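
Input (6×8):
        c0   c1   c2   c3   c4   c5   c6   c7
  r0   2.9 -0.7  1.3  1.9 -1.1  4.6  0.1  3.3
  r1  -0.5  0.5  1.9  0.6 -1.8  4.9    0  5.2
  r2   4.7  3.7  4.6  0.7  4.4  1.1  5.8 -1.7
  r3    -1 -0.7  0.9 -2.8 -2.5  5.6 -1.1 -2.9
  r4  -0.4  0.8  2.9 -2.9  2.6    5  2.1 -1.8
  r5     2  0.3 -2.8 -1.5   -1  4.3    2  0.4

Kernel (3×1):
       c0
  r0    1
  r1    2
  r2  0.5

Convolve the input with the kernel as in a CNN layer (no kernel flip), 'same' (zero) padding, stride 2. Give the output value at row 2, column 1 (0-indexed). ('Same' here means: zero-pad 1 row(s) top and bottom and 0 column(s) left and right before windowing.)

5.3

The receptive field on the zero-padded input at this output position is [0.9 / 2.9 / -2.8]. Elementwise product with the kernel and sum: 0.9·1 + 2.9·2 + -2.8·0.5.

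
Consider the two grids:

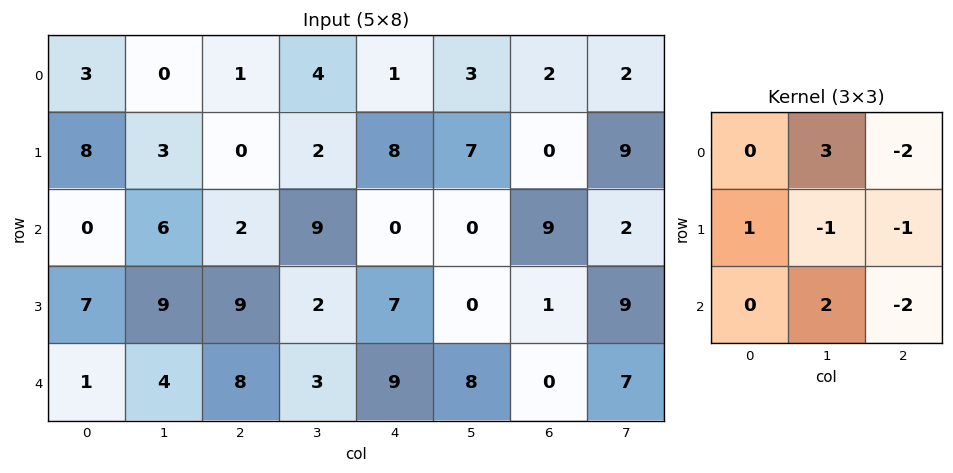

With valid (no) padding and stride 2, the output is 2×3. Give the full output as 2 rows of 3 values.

11 18 -12
-5 15 4

Output[0,0]: The receptive field on the input at this output position is [3 0 1 / 8 3 0 / 0 6 2]. Elementwise product with the kernel and sum: 0·3 + 1·-2 + 8·1 + 3·-1 + 0·-1 + 6·2 + 2·-2.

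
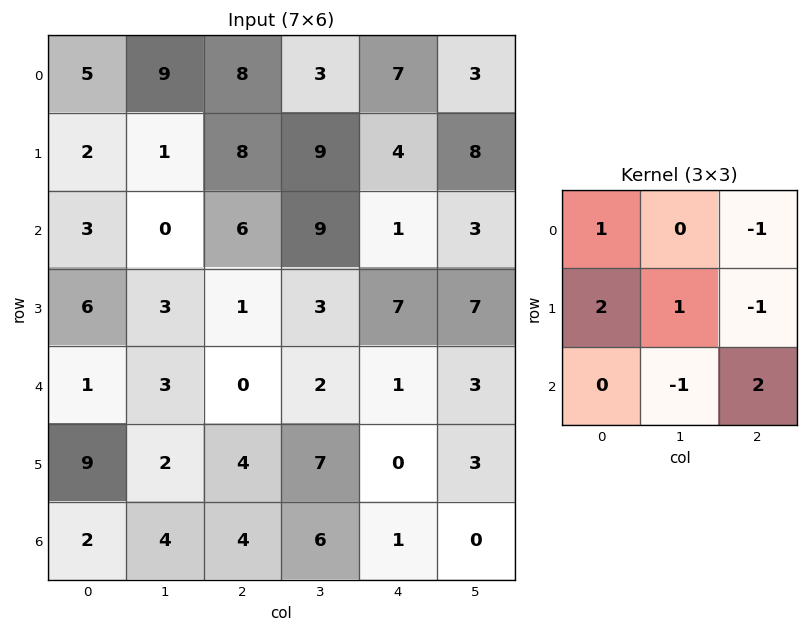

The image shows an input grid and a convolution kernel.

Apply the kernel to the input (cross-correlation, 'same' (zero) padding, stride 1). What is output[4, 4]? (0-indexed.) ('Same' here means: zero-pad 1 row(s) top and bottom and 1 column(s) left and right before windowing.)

4

The receptive field on the zero-padded input at this output position is [3 7 7 / 2 1 3 / 7 0 3]. Elementwise product with the kernel and sum: 3·1 + 7·-1 + 2·2 + 1·1 + 3·-1 + 0·-1 + 3·2.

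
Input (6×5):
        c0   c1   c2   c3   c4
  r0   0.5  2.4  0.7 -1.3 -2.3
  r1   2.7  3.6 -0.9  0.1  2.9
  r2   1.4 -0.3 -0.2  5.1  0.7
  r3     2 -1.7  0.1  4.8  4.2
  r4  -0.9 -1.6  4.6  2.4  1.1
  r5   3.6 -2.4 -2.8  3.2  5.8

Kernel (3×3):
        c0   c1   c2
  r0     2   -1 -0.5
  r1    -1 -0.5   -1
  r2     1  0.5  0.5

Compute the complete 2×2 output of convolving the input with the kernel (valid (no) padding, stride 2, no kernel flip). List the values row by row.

Output[0,0]: The receptive field on the input at this output position is [0.5 2.4 0.7 / 2.7 3.6 -0.9 / 1.4 -0.3 -0.2]. Elementwise product with the kernel and sum: 0.5·2 + 2.4·-1 + 0.7·-0.5 + 2.7·-1 + 3.6·-0.5 + -0.9·-1 + 1.4·1 + -0.3·0.5 + -0.2·0.5.
Output[0,1]: The receptive field on the input at this output position is [0.7 -1.3 -2.3 / -0.9 0.1 2.9 / -0.2 5.1 0.7]. Elementwise product with the kernel and sum: 0.7·2 + -1.3·-1 + -2.3·-0.5 + -0.9·-1 + 0.1·-0.5 + 2.9·-1 + -0.2·1 + 5.1·0.5 + 0.7·0.5.

-4.2 4.5
2.55 -6.2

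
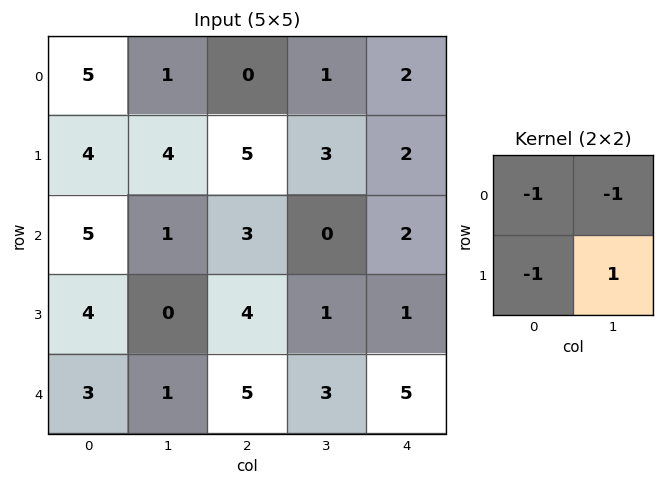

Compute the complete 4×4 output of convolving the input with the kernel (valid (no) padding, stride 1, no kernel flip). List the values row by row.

Output[0,0]: The receptive field on the input at this output position is [5 1 / 4 4]. Elementwise product with the kernel and sum: 5·-1 + 1·-1 + 4·-1 + 4·1.

-6 0 -3 -4
-12 -7 -11 -3
-10 0 -6 -2
-6 0 -7 0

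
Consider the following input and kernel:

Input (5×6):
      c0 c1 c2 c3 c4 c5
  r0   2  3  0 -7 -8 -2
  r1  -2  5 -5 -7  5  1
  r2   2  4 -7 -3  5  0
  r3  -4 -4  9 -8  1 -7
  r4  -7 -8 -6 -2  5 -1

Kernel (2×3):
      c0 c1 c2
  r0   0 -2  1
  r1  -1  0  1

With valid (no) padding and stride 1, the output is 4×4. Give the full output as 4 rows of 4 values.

Output[0,0]: The receptive field on the input at this output position is [2 3 0 / -2 5 -5]. Elementwise product with the kernel and sum: 3·-2 + 0·1 + -2·-1 + -5·1.

-9 -19 16 22
-24 -4 31 -6
-2 7 3 -9
18 -20 28 -8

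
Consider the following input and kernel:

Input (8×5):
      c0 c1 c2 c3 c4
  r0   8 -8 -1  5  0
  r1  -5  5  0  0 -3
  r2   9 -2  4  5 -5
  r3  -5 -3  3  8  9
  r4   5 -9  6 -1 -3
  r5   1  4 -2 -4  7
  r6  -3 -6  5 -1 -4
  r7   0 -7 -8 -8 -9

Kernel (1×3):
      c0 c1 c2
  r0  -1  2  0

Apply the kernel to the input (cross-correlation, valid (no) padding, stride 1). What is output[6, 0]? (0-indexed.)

-9

The receptive field on the input at this output position is [-3 -6 5]. Elementwise product with the kernel and sum: -3·-1 + -6·2.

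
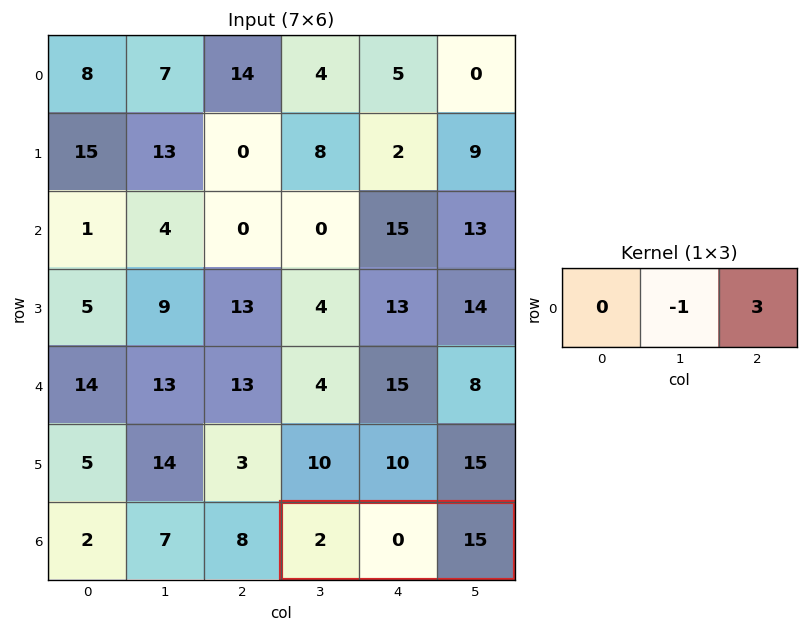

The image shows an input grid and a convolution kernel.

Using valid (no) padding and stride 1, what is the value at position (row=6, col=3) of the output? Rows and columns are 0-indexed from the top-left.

45

The receptive field on the input at this output position is [2 0 15]. Elementwise product with the kernel and sum: 0·-1 + 15·3.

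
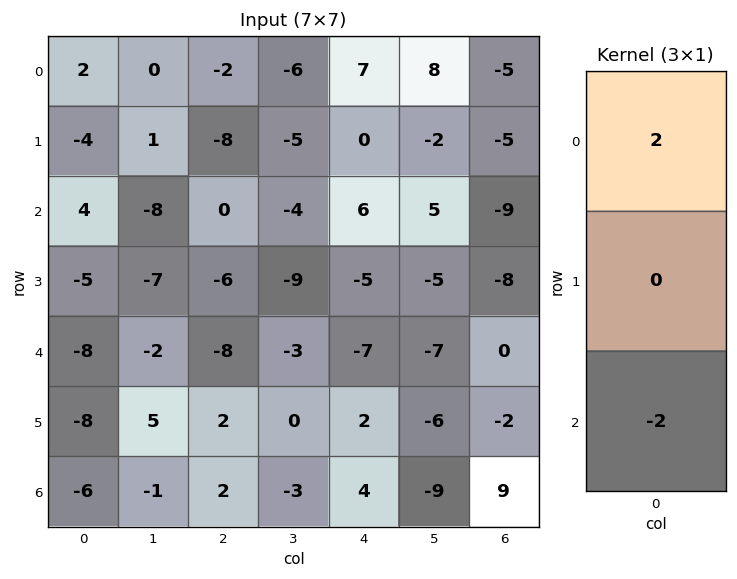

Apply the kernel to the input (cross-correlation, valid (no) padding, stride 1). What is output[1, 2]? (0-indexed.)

The receptive field on the input at this output position is [-8 / 0 / -6]. Elementwise product with the kernel and sum: -8·2 + -6·-2.

-4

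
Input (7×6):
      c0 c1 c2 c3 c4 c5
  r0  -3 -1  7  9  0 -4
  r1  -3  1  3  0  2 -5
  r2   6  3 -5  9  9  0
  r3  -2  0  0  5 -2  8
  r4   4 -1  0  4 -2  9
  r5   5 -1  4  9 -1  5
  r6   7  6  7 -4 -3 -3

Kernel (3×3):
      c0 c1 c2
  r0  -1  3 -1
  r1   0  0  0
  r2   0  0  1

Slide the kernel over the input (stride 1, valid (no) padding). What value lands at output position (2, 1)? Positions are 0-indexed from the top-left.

The receptive field on the input at this output position is [3 -5 9 / 0 0 5 / -1 0 4]. Elementwise product with the kernel and sum: 3·-1 + -5·3 + 9·-1 + 4·1.

-23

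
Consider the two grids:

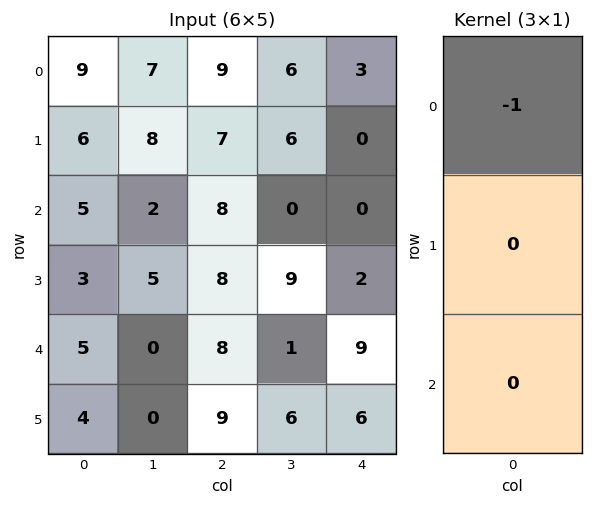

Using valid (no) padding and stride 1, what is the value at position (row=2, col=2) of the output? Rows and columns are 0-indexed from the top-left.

-8

The receptive field on the input at this output position is [8 / 8 / 8]. Elementwise product with the kernel and sum: 8·-1.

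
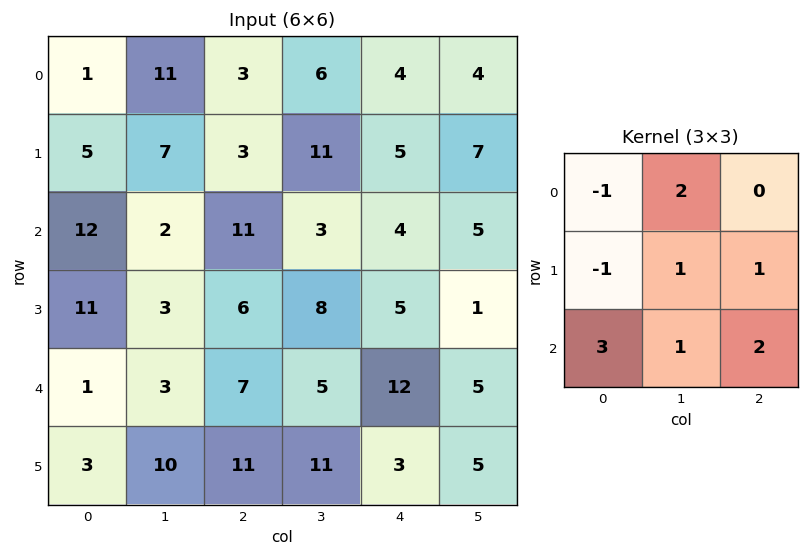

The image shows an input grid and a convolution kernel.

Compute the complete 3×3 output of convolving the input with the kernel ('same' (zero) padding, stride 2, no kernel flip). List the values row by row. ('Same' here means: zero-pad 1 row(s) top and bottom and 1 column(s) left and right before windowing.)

31 44 54
41 42 36
49 81 60

Output[0,0]: The receptive field on the zero-padded input at this output position is [0 0 0 / 0 1 11 / 0 5 7]. Elementwise product with the kernel and sum: 0·-1 + 0·2 + 0·-1 + 1·1 + 11·1 + 0·3 + 5·1 + 7·2.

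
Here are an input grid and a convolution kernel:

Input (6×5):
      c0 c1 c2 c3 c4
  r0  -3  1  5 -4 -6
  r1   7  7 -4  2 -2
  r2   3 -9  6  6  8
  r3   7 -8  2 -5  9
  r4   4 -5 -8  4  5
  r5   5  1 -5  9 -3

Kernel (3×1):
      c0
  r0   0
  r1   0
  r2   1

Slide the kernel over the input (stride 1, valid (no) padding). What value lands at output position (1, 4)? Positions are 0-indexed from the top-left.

9

The receptive field on the input at this output position is [-2 / 8 / 9]. Elementwise product with the kernel and sum: 9·1.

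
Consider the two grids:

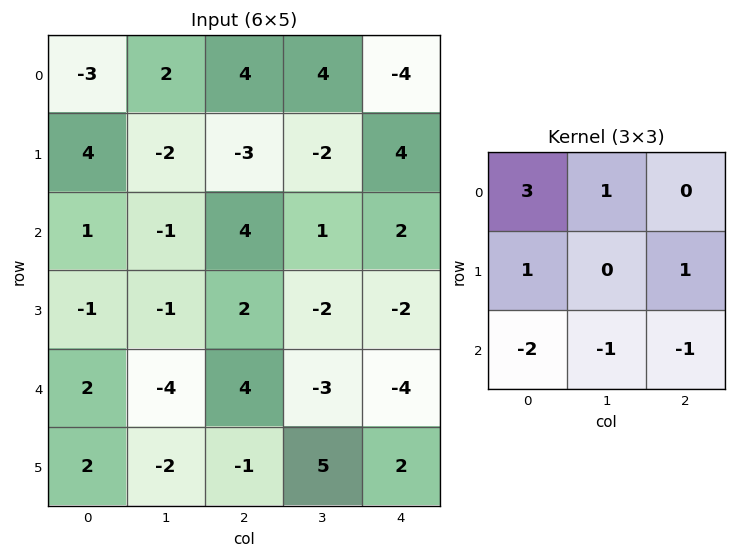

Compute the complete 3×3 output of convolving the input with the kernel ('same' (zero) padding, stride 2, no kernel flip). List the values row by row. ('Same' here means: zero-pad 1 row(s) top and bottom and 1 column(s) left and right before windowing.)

Output[0,0]: The receptive field on the zero-padded input at this output position is [0 0 0 / 0 -3 2 / 0 4 -2]. Elementwise product with the kernel and sum: 0·3 + 0·1 + 0·1 + 2·1 + 0·-2 + 4·-1 + -2·-1.

0 15 4
5 -7 5
-5 -8 -23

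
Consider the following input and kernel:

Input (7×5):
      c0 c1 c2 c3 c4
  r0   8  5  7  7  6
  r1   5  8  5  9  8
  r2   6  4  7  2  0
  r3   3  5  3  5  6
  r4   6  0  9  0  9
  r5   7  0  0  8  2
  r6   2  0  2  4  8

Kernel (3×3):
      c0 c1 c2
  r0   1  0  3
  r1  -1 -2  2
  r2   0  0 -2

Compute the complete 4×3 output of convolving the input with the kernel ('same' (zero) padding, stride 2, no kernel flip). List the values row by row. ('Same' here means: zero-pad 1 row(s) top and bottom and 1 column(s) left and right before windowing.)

Output[0,0]: The receptive field on the zero-padded input at this output position is [0 0 0 / 0 8 5 / 0 5 8]. Elementwise product with the kernel and sum: 0·1 + 0·3 + 0·-1 + 8·-2 + 5·2 + 8·-2.
Output[0,1]: The receptive field on the zero-padded input at this output position is [0 0 0 / 5 7 7 / 8 5 9]. Elementwise product with the kernel and sum: 0·1 + 0·3 + 5·-1 + 7·-2 + 7·2 + 9·-2.

-22 -23 -19
10 11 7
3 -14 -13
-4 28 -12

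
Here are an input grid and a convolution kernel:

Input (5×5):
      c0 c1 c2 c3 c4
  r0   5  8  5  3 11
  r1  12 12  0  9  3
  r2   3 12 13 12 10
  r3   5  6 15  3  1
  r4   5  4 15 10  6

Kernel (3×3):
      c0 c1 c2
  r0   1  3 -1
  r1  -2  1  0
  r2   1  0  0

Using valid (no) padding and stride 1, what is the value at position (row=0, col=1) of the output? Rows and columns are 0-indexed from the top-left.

The receptive field on the input at this output position is [8 5 3 / 12 0 9 / 12 13 12]. Elementwise product with the kernel and sum: 8·1 + 5·3 + 3·-1 + 12·-2 + 0·1 + 12·1.

8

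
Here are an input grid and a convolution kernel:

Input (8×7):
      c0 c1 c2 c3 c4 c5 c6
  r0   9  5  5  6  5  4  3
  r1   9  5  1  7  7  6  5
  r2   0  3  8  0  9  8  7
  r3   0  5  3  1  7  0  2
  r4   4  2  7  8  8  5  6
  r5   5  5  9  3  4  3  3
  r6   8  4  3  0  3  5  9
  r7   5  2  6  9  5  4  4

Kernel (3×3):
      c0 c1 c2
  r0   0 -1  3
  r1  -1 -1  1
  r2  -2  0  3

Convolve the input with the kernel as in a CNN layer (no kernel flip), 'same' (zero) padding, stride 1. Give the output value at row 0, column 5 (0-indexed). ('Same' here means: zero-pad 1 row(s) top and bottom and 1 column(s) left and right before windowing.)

The receptive field on the zero-padded input at this output position is [0 0 0 / 5 4 3 / 7 6 5]. Elementwise product with the kernel and sum: 0·-1 + 0·3 + 5·-1 + 4·-1 + 3·1 + 7·-2 + 5·3.

-5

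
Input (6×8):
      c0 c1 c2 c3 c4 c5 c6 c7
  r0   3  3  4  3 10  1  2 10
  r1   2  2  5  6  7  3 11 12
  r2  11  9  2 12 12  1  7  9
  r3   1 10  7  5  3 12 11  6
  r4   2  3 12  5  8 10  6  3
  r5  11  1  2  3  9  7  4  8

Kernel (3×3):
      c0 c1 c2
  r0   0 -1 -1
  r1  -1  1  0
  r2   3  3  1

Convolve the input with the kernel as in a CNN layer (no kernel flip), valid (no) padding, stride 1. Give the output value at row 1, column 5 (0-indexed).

The receptive field on the input at this output position is [3 11 12 / 1 7 9 / 12 11 6]. Elementwise product with the kernel and sum: 11·-1 + 12·-1 + 1·-1 + 7·1 + 12·3 + 11·3 + 6·1.

58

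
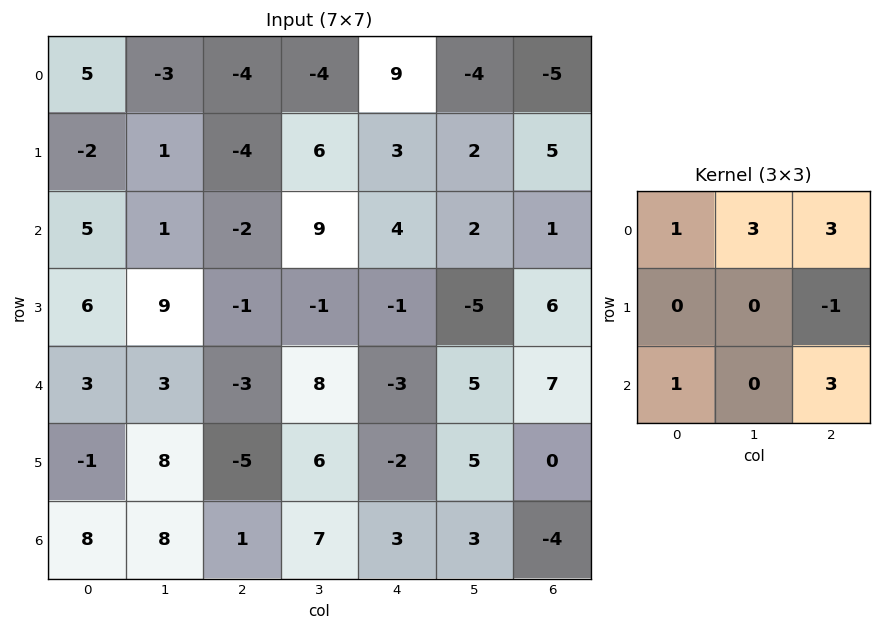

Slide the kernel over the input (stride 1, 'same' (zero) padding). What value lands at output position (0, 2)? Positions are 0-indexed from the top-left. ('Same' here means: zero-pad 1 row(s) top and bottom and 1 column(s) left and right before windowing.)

23

The receptive field on the zero-padded input at this output position is [0 0 0 / -3 -4 -4 / 1 -4 6]. Elementwise product with the kernel and sum: 0·1 + 0·3 + 0·3 + -4·-1 + 1·1 + 6·3.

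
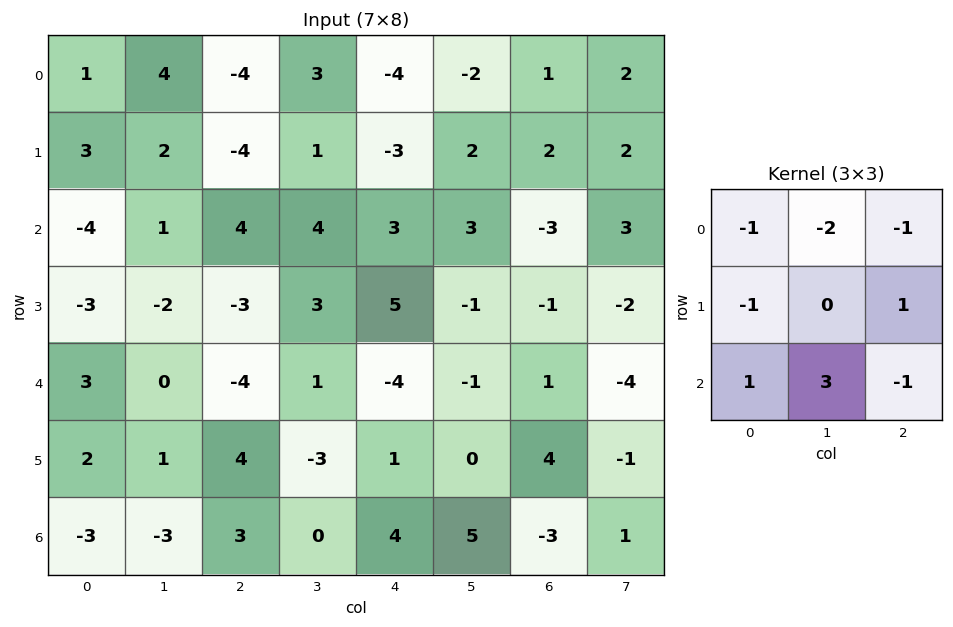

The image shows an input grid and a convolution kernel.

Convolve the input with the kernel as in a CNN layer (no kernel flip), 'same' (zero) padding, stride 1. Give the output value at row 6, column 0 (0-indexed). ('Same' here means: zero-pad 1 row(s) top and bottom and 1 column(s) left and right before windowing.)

The receptive field on the zero-padded input at this output position is [0 2 1 / 0 -3 -3 / 0 0 0]. Elementwise product with the kernel and sum: 0·-1 + 2·-2 + 1·-1 + 0·-1 + -3·1 + 0·1 + 0·3 + 0·-1.

-8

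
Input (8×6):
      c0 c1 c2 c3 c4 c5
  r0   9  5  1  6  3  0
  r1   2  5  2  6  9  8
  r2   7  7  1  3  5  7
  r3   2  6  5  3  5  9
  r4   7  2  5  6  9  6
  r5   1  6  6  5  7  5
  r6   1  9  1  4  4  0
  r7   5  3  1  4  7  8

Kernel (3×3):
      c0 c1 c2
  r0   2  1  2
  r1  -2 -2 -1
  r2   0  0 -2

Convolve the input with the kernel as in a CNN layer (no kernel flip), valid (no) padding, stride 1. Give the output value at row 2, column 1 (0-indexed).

-16

The receptive field on the input at this output position is [7 1 3 / 6 5 3 / 2 5 6]. Elementwise product with the kernel and sum: 7·2 + 1·1 + 3·2 + 6·-2 + 5·-2 + 3·-1 + 6·-2.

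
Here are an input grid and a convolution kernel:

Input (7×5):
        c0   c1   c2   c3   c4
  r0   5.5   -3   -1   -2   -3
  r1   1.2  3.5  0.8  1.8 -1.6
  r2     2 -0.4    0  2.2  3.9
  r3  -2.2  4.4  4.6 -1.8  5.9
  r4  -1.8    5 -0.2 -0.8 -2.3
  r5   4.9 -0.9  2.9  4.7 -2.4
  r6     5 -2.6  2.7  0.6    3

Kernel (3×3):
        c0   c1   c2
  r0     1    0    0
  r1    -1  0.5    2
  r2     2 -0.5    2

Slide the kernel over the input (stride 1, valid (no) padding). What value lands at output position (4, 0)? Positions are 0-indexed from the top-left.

15.35

The receptive field on the input at this output position is [-1.8 5 -0.2 / 4.9 -0.9 2.9 / 5 -2.6 2.7]. Elementwise product with the kernel and sum: -1.8·1 + 4.9·-1 + -0.9·0.5 + 2.9·2 + 5·2 + -2.6·-0.5 + 2.7·2.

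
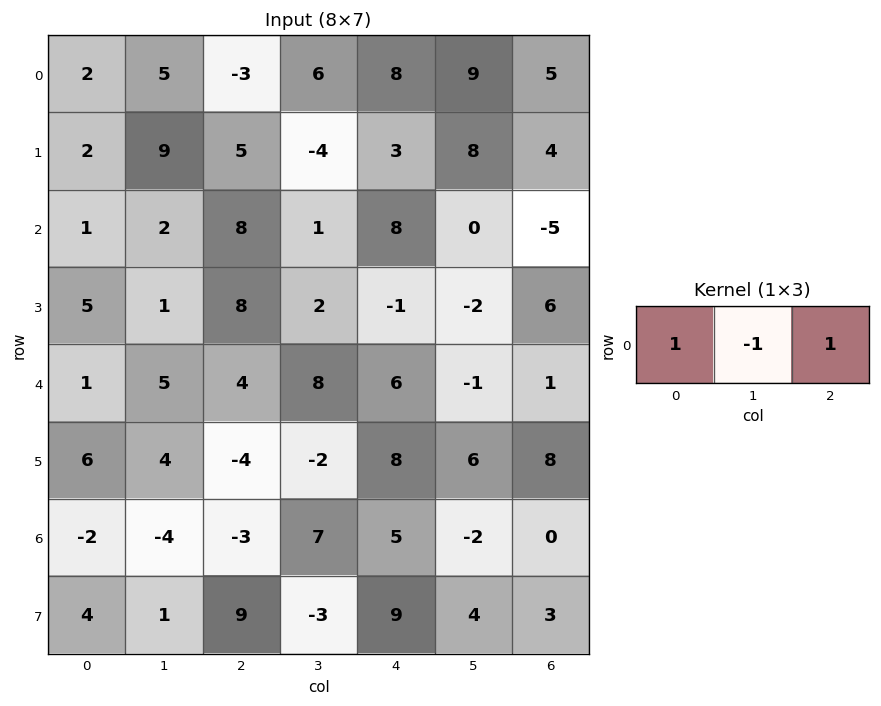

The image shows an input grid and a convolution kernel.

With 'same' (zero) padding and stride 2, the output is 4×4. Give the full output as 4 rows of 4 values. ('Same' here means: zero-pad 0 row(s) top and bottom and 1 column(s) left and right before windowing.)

Output[0,0]: The receptive field on the zero-padded input at this output position is [0 2 5]. Elementwise product with the kernel and sum: 0·1 + 2·-1 + 5·1.
Output[0,1]: The receptive field on the zero-padded input at this output position is [5 -3 6]. Elementwise product with the kernel and sum: 5·1 + -3·-1 + 6·1.

3 14 7 4
1 -5 -7 5
4 9 1 -2
-2 6 0 -2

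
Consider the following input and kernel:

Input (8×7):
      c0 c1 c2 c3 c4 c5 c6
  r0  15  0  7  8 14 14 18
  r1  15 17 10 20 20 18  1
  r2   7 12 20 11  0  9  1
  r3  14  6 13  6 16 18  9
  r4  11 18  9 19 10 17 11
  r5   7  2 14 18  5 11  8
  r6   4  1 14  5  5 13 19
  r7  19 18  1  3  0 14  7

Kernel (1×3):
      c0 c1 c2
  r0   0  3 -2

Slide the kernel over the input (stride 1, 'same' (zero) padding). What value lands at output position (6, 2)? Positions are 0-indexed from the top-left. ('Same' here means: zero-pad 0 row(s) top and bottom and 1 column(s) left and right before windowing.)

The receptive field on the zero-padded input at this output position is [1 14 5]. Elementwise product with the kernel and sum: 14·3 + 5·-2.

32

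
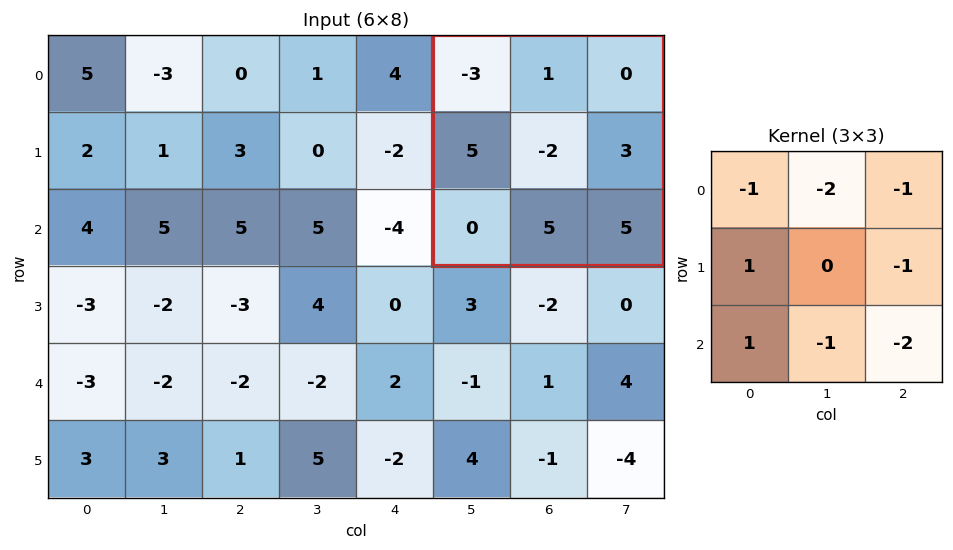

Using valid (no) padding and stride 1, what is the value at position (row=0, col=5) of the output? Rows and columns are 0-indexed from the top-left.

-12

The receptive field on the input at this output position is [-3 1 0 / 5 -2 3 / 0 5 5]. Elementwise product with the kernel and sum: -3·-1 + 1·-2 + 0·-1 + 5·1 + 3·-1 + 0·1 + 5·-1 + 5·-2.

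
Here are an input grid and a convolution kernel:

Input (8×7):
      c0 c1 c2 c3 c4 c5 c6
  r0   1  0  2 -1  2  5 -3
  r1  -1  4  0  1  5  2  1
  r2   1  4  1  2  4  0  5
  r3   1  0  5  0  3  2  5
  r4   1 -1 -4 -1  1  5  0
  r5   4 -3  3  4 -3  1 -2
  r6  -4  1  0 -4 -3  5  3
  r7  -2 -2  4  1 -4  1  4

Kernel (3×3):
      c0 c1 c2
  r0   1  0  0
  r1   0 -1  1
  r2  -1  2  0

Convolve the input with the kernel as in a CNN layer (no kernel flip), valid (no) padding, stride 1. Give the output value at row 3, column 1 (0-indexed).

12

The receptive field on the input at this output position is [0 5 0 / -1 -4 -1 / -3 3 4]. Elementwise product with the kernel and sum: 0·1 + -4·-1 + -1·1 + -3·-1 + 3·2.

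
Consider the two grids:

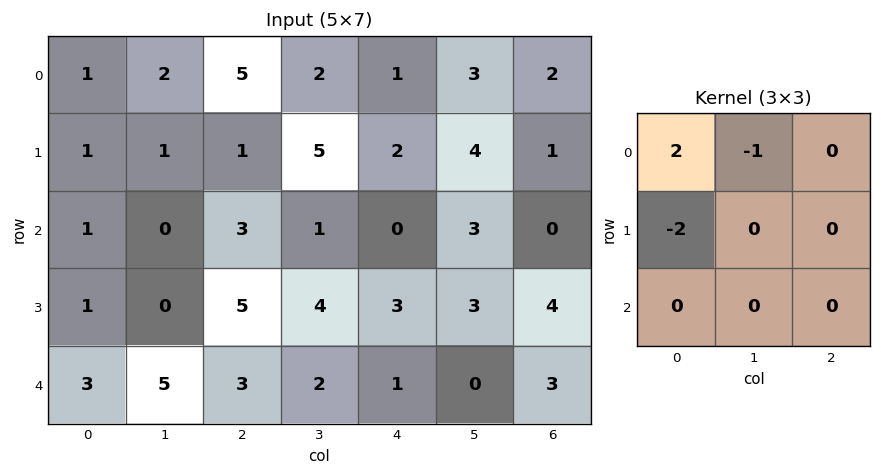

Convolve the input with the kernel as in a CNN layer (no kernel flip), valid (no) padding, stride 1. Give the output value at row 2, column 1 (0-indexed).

The receptive field on the input at this output position is [0 3 1 / 0 5 4 / 5 3 2]. Elementwise product with the kernel and sum: 0·2 + 3·-1 + 0·-2.

-3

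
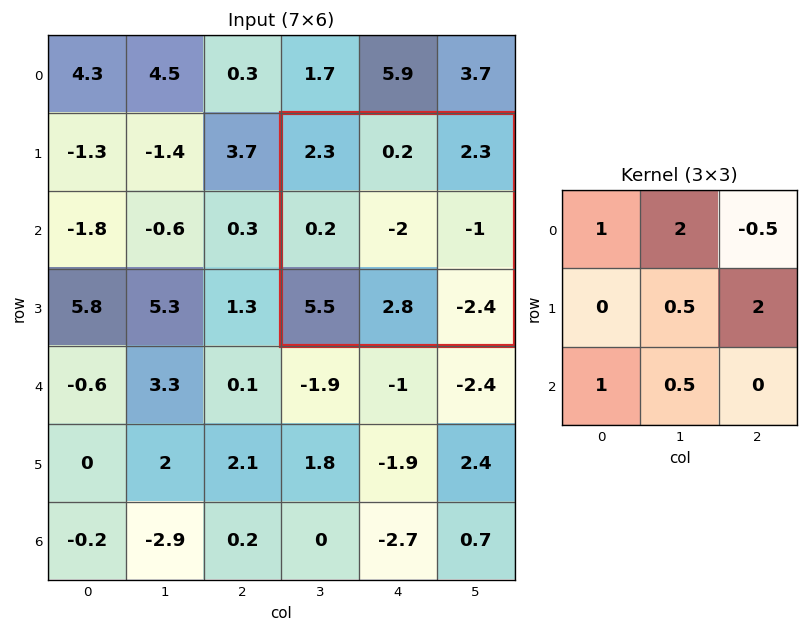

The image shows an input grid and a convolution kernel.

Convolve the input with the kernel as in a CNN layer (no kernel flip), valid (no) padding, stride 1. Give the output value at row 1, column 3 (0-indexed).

5.45

The receptive field on the input at this output position is [2.3 0.2 2.3 / 0.2 -2 -1 / 5.5 2.8 -2.4]. Elementwise product with the kernel and sum: 2.3·1 + 0.2·2 + 2.3·-0.5 + -2·0.5 + -1·2 + 5.5·1 + 2.8·0.5.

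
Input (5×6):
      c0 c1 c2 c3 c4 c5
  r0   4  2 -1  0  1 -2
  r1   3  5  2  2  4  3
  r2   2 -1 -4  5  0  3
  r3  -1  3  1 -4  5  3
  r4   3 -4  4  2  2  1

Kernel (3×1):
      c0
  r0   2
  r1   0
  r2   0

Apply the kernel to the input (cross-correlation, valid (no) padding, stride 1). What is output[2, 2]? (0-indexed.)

-8

The receptive field on the input at this output position is [-4 / 1 / 4]. Elementwise product with the kernel and sum: -4·2.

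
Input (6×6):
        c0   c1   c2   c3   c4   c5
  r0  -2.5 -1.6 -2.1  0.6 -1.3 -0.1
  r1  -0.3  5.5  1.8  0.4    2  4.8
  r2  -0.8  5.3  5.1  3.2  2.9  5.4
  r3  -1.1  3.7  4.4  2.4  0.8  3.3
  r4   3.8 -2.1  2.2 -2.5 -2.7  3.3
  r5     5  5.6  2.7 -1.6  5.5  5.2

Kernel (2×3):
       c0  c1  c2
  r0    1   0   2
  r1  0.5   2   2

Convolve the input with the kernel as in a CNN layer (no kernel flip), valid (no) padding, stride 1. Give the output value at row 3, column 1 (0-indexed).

6.85

The receptive field on the input at this output position is [3.7 4.4 2.4 / -2.1 2.2 -2.5]. Elementwise product with the kernel and sum: 3.7·1 + 2.4·2 + -2.1·0.5 + 2.2·2 + -2.5·2.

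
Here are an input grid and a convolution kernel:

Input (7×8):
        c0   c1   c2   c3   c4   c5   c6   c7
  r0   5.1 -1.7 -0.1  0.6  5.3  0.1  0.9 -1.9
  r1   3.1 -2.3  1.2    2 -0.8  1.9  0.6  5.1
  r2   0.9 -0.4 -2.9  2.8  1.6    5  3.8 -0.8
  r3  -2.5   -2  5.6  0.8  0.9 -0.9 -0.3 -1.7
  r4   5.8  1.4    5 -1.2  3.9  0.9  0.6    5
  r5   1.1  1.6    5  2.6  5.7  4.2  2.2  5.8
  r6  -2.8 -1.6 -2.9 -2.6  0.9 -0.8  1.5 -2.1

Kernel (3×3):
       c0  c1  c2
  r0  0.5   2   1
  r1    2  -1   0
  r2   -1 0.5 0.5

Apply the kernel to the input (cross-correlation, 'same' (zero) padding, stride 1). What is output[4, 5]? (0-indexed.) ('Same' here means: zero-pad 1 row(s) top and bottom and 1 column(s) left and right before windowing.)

2.75

The receptive field on the zero-padded input at this output position is [0.9 -0.9 -0.3 / 3.9 0.9 0.6 / 5.7 4.2 2.2]. Elementwise product with the kernel and sum: 0.9·0.5 + -0.9·2 + -0.3·1 + 3.9·2 + 0.9·-1 + 5.7·-1 + 4.2·0.5 + 2.2·0.5.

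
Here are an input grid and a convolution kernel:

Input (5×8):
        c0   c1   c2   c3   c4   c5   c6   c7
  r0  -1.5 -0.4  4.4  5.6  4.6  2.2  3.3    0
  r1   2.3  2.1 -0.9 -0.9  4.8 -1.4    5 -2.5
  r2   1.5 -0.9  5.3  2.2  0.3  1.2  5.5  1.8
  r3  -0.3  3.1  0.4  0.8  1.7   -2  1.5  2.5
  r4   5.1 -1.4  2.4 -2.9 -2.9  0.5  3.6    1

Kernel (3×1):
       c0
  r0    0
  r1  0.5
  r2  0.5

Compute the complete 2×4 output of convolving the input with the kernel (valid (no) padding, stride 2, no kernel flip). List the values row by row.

1.9 2.2 2.55 5.25
2.4 1.4 -0.6 2.55

Output[0,0]: The receptive field on the input at this output position is [-1.5 / 2.3 / 1.5]. Elementwise product with the kernel and sum: 2.3·0.5 + 1.5·0.5.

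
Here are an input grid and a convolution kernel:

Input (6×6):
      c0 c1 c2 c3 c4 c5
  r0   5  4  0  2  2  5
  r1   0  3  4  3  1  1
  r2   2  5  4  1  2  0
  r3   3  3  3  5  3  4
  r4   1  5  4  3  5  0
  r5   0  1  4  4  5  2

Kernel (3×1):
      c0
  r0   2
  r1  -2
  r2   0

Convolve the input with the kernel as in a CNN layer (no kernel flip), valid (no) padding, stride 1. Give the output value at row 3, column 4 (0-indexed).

-4

The receptive field on the input at this output position is [3 / 5 / 5]. Elementwise product with the kernel and sum: 3·2 + 5·-2.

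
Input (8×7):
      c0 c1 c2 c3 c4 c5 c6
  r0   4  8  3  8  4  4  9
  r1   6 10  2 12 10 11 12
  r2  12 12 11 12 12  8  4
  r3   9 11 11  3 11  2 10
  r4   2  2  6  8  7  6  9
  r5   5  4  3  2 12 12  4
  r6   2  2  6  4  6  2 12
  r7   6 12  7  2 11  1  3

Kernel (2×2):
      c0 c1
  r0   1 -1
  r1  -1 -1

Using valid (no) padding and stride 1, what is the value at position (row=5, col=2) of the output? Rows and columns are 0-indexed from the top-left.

The receptive field on the input at this output position is [3 2 / 6 4]. Elementwise product with the kernel and sum: 3·1 + 2·-1 + 6·-1 + 4·-1.

-9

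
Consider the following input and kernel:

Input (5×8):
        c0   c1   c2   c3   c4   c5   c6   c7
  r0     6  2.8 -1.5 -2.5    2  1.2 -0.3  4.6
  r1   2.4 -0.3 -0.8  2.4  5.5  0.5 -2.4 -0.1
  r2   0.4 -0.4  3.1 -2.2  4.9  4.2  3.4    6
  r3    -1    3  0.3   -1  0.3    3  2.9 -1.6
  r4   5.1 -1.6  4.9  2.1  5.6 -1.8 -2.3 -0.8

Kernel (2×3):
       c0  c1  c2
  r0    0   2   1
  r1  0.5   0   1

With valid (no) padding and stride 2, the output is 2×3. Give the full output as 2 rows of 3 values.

Output[0,0]: The receptive field on the input at this output position is [6 2.8 -1.5 / 2.4 -0.3 -0.8]. Elementwise product with the kernel and sum: 2.8·2 + -1.5·1 + 2.4·0.5 + -0.8·1.

4.5 2.1 2.45
2.1 0.95 14.85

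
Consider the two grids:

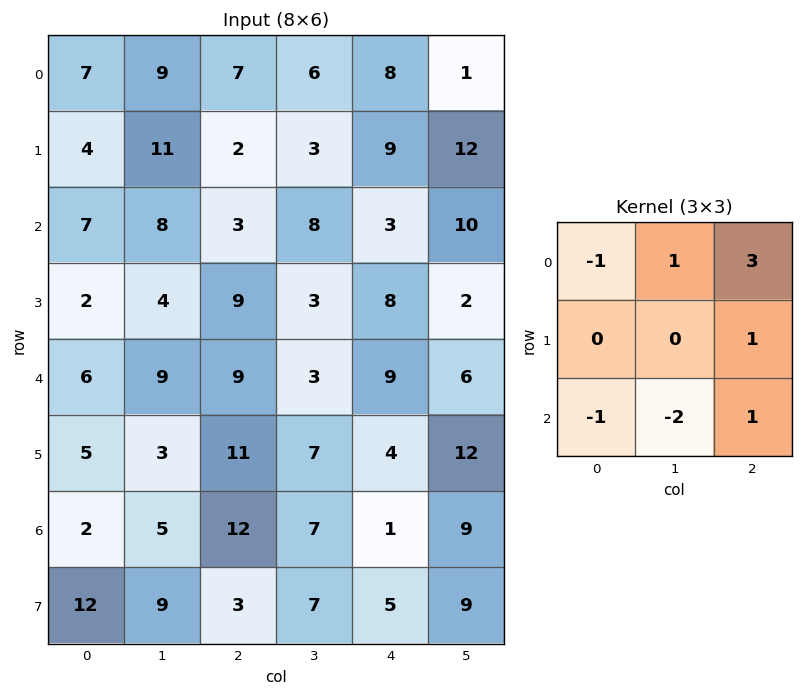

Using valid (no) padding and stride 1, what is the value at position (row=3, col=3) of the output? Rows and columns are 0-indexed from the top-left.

The receptive field on the input at this output position is [3 8 2 / 3 9 6 / 7 4 12]. Elementwise product with the kernel and sum: 3·-1 + 8·1 + 2·3 + 6·1 + 7·-1 + 4·-2 + 12·1.

14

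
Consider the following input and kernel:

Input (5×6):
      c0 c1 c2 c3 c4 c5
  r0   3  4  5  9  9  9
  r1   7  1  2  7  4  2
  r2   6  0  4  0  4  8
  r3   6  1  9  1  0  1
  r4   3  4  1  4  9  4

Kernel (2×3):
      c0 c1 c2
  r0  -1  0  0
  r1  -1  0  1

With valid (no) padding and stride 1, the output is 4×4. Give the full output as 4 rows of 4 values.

-8 2 -3 -14
-9 -1 -2 1
-3 0 -13 0
-8 -1 -1 -1

Output[0,0]: The receptive field on the input at this output position is [3 4 5 / 7 1 2]. Elementwise product with the kernel and sum: 3·-1 + 7·-1 + 2·1.
Output[0,1]: The receptive field on the input at this output position is [4 5 9 / 1 2 7]. Elementwise product with the kernel and sum: 4·-1 + 1·-1 + 7·1.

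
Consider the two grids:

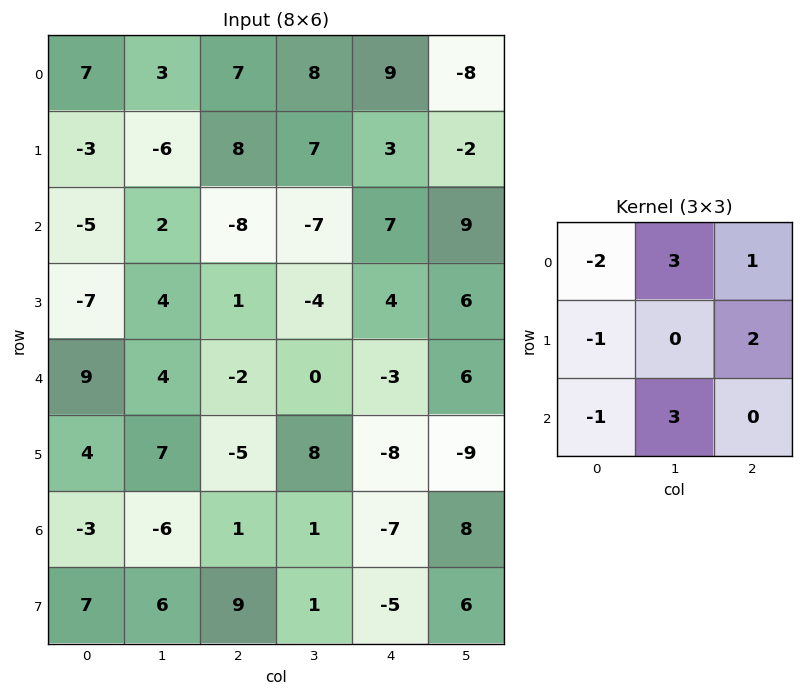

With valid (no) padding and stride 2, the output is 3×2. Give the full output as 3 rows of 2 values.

32 4
20 11
-37 -8

Output[0,0]: The receptive field on the input at this output position is [7 3 7 / -3 -6 8 / -5 2 -8]. Elementwise product with the kernel and sum: 7·-2 + 3·3 + 7·1 + -3·-1 + 8·2 + -5·-1 + 2·3.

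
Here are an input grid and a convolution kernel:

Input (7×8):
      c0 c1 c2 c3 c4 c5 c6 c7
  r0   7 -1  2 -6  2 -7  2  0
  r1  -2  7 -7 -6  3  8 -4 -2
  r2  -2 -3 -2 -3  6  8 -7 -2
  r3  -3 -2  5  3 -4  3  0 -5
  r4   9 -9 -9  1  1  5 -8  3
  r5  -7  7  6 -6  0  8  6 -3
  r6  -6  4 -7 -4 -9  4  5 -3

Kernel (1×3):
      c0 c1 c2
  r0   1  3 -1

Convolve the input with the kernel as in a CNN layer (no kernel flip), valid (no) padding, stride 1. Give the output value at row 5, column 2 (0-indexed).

-12

The receptive field on the input at this output position is [6 -6 0]. Elementwise product with the kernel and sum: 6·1 + -6·3 + 0·-1.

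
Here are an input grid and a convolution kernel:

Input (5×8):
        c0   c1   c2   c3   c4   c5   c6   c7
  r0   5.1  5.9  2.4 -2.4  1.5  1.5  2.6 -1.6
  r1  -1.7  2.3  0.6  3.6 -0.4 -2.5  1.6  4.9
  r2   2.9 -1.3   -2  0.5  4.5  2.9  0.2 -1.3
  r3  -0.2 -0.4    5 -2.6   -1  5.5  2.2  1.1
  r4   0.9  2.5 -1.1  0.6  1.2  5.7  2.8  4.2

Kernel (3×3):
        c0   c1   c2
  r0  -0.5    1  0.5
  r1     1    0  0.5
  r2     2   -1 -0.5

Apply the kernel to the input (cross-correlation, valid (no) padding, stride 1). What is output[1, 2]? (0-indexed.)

16.45

The receptive field on the input at this output position is [0.6 3.6 -0.4 / -2 0.5 4.5 / 5 -2.6 -1]. Elementwise product with the kernel and sum: 0.6·-0.5 + 3.6·1 + -0.4·0.5 + -2·1 + 4.5·0.5 + 5·2 + -2.6·-1 + -1·-0.5.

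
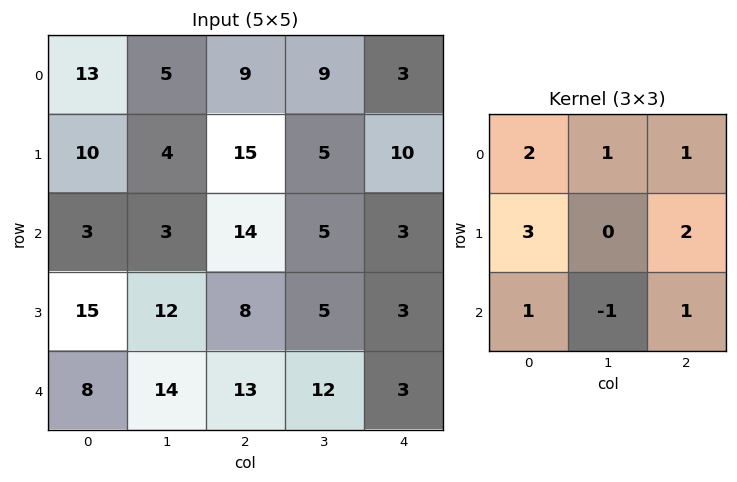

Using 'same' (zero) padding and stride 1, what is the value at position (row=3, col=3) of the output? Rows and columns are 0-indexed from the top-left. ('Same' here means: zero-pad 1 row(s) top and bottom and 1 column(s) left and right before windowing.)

70

The receptive field on the zero-padded input at this output position is [14 5 3 / 8 5 3 / 13 12 3]. Elementwise product with the kernel and sum: 14·2 + 5·1 + 3·1 + 8·3 + 3·2 + 13·1 + 12·-1 + 3·1.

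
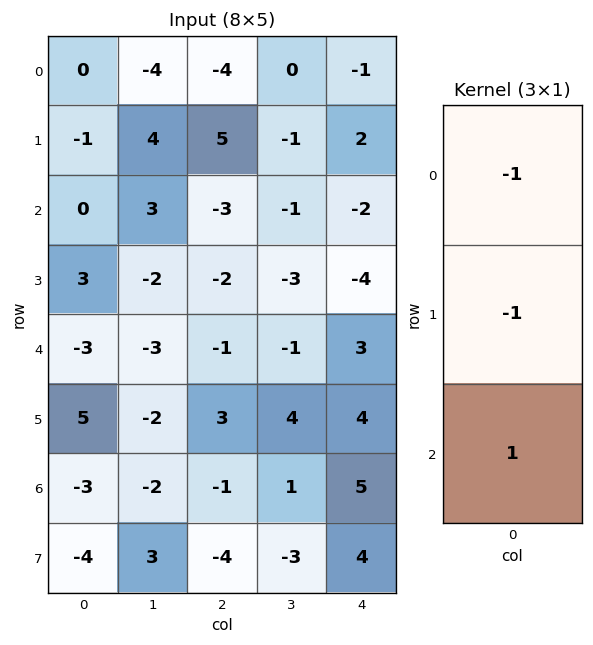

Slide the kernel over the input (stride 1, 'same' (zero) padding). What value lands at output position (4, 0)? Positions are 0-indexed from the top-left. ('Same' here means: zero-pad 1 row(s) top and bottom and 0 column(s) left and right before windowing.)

5

The receptive field on the zero-padded input at this output position is [3 / -3 / 5]. Elementwise product with the kernel and sum: 3·-1 + -3·-1 + 5·1.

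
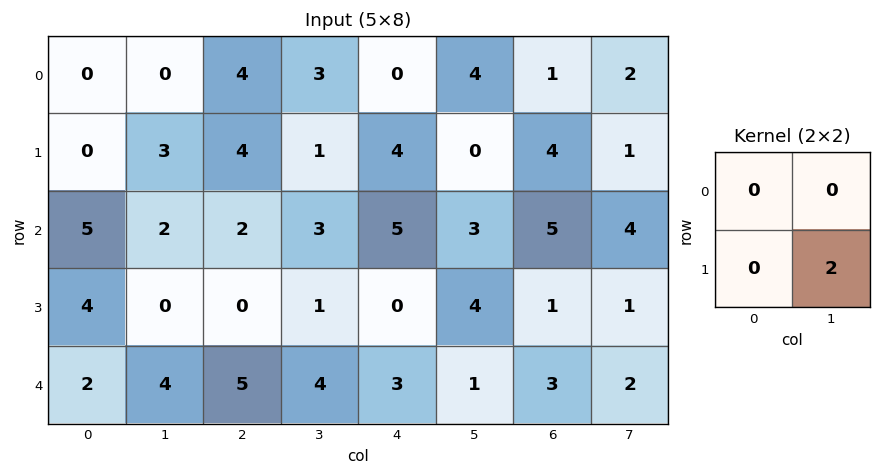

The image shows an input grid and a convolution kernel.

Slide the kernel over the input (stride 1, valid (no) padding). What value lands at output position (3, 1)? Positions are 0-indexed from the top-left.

The receptive field on the input at this output position is [0 0 / 4 5]. Elementwise product with the kernel and sum: 5·2.

10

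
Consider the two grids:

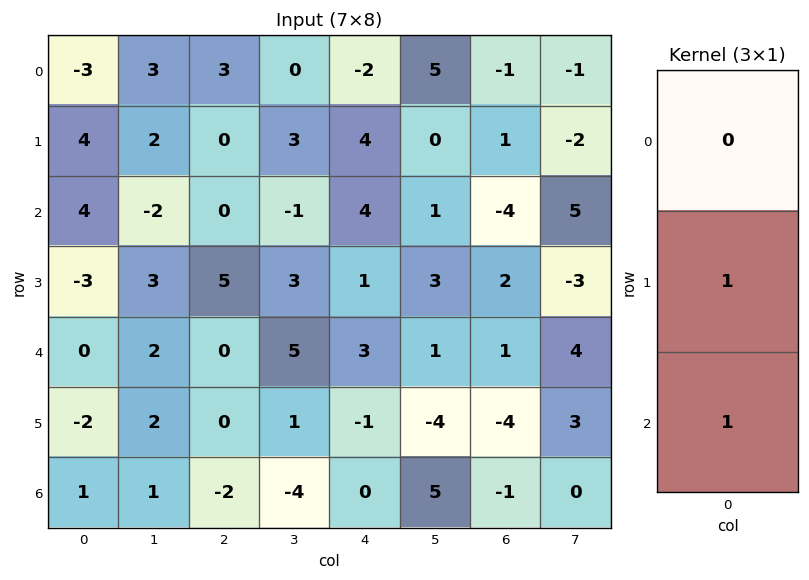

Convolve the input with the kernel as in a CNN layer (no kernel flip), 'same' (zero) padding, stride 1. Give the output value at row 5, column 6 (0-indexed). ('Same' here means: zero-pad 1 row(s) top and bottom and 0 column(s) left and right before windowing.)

The receptive field on the zero-padded input at this output position is [1 / -4 / -1]. Elementwise product with the kernel and sum: -4·1 + -1·1.

-5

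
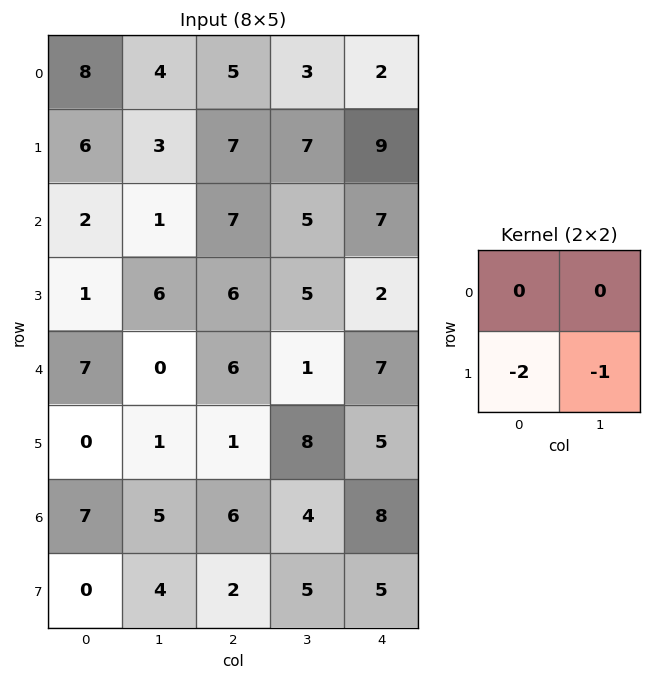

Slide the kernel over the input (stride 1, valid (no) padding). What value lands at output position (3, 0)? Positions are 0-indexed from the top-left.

-14

The receptive field on the input at this output position is [1 6 / 7 0]. Elementwise product with the kernel and sum: 7·-2 + 0·-1.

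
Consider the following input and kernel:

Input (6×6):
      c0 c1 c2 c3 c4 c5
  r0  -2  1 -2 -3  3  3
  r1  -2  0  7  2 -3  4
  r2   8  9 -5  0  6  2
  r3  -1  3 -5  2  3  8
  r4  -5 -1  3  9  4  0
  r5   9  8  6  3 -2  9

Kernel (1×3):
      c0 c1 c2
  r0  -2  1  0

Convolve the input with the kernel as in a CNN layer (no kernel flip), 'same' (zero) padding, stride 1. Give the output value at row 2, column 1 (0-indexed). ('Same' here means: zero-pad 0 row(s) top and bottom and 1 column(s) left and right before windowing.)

-7

The receptive field on the zero-padded input at this output position is [8 9 -5]. Elementwise product with the kernel and sum: 8·-2 + 9·1.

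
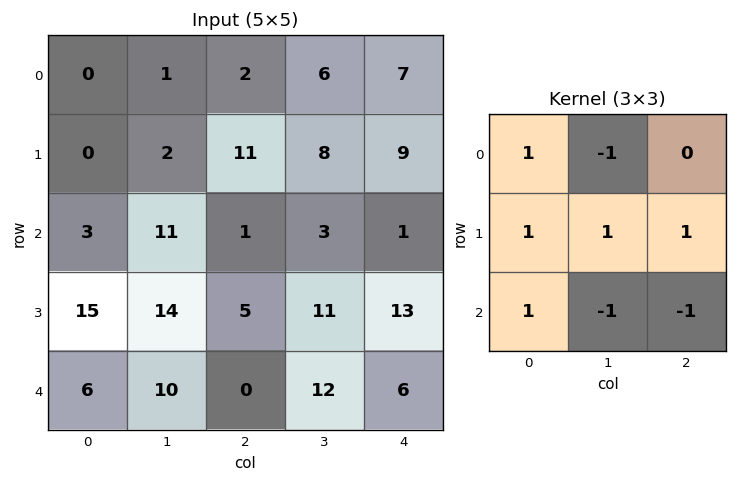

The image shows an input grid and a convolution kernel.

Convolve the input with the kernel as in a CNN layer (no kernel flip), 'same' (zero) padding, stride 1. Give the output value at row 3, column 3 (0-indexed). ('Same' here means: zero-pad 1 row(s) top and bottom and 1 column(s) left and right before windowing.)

The receptive field on the zero-padded input at this output position is [1 3 1 / 5 11 13 / 0 12 6]. Elementwise product with the kernel and sum: 1·1 + 3·-1 + 5·1 + 11·1 + 13·1 + 0·1 + 12·-1 + 6·-1.

9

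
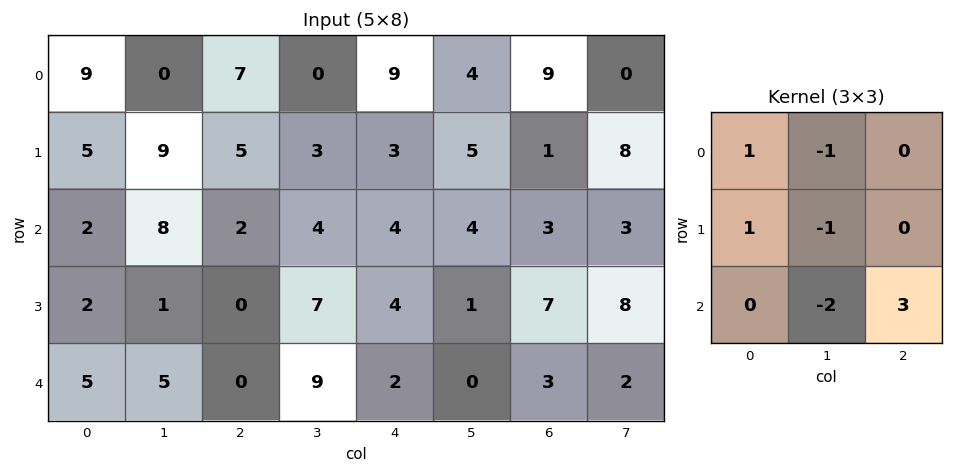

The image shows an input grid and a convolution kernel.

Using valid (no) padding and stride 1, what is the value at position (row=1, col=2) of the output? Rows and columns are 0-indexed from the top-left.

-2

The receptive field on the input at this output position is [5 3 3 / 2 4 4 / 0 7 4]. Elementwise product with the kernel and sum: 5·1 + 3·-1 + 2·1 + 4·-1 + 7·-2 + 4·3.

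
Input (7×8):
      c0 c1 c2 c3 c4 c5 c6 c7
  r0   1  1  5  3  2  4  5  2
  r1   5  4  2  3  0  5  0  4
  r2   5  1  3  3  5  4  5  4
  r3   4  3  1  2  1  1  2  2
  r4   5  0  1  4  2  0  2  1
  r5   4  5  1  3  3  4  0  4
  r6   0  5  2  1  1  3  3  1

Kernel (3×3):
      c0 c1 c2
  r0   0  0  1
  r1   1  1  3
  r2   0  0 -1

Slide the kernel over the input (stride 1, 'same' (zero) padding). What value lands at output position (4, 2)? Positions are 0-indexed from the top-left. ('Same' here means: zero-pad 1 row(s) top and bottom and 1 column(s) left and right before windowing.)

The receptive field on the zero-padded input at this output position is [3 1 2 / 0 1 4 / 5 1 3]. Elementwise product with the kernel and sum: 2·1 + 0·1 + 1·1 + 4·3 + 3·-1.

12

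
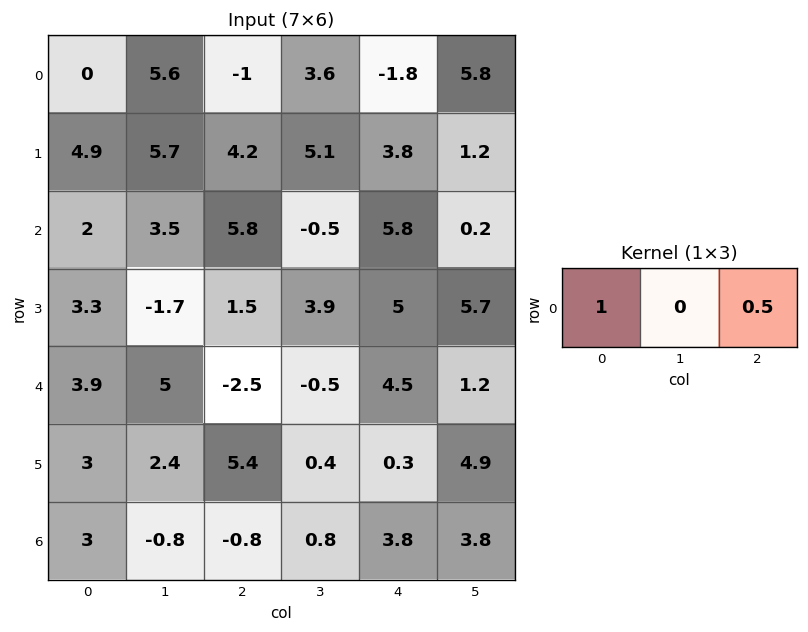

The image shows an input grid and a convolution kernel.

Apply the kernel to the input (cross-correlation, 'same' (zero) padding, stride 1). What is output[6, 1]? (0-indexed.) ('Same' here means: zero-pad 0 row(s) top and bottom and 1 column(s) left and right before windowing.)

The receptive field on the zero-padded input at this output position is [3 -0.8 -0.8]. Elementwise product with the kernel and sum: 3·1 + -0.8·0.5.

2.6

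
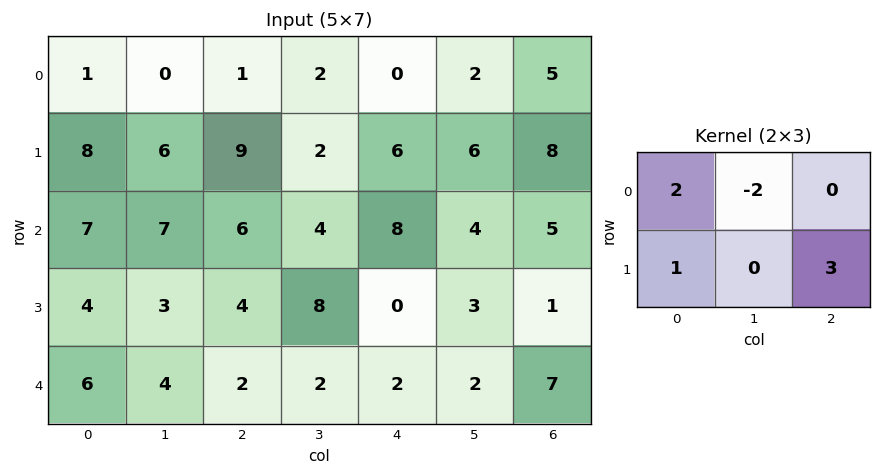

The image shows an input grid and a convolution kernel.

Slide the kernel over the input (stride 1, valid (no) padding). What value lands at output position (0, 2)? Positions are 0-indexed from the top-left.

25

The receptive field on the input at this output position is [1 2 0 / 9 2 6]. Elementwise product with the kernel and sum: 1·2 + 2·-2 + 9·1 + 6·3.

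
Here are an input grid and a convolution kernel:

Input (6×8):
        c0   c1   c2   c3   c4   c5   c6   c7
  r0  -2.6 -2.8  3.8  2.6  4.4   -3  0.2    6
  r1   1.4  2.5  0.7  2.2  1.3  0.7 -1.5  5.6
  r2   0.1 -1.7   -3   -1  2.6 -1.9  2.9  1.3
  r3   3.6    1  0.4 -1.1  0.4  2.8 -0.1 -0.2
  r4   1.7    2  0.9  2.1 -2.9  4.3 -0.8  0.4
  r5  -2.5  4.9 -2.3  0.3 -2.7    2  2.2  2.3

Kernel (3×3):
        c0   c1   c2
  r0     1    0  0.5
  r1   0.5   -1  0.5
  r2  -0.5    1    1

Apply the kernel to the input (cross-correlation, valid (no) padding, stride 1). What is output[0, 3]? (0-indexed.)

2.45

The receptive field on the input at this output position is [2.6 4.4 -3 / 2.2 1.3 0.7 / -1 2.6 -1.9]. Elementwise product with the kernel and sum: 2.6·1 + -3·0.5 + 2.2·0.5 + 1.3·-1 + 0.7·0.5 + -1·-0.5 + 2.6·1 + -1.9·1.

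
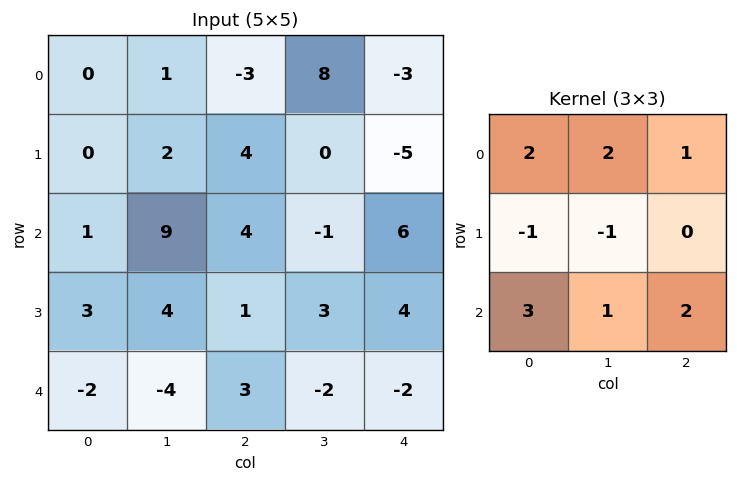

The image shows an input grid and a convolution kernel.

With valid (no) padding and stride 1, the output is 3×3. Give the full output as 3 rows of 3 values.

Output[0,0]: The receptive field on the input at this output position is [0 1 -3 / 0 2 4 / 1 9 4]. Elementwise product with the kernel and sum: 0·2 + 1·2 + -3·1 + 0·-1 + 2·-1 + 1·3 + 9·1 + 4·2.
Output[0,1]: The receptive field on the input at this output position is [1 -3 8 / 2 4 0 / 9 4 -1]. Elementwise product with the kernel and sum: 1·2 + -3·2 + 8·1 + 2·-1 + 4·-1 + 9·3 + 4·1 + -1·2.

17 27 26
13 18 14
13 7 11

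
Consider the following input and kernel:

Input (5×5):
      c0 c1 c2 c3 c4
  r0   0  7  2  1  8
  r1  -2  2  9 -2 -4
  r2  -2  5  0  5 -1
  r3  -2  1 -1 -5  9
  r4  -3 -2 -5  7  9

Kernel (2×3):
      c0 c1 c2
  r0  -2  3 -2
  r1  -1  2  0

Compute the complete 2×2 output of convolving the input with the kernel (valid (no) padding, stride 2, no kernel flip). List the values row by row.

Output[0,0]: The receptive field on the input at this output position is [0 7 2 / -2 2 9]. Elementwise product with the kernel and sum: 0·-2 + 7·3 + 2·-2 + -2·-1 + 2·2.
Output[0,1]: The receptive field on the input at this output position is [2 1 8 / 9 -2 -4]. Elementwise product with the kernel and sum: 2·-2 + 1·3 + 8·-2 + 9·-1 + -2·2.

23 -30
23 8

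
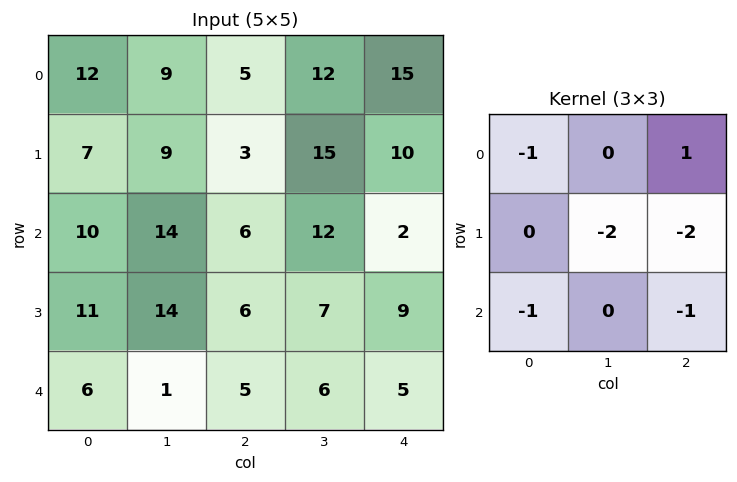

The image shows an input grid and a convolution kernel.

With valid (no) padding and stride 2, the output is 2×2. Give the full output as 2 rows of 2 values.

Output[0,0]: The receptive field on the input at this output position is [12 9 5 / 7 9 3 / 10 14 6]. Elementwise product with the kernel and sum: 12·-1 + 5·1 + 9·-2 + 3·-2 + 10·-1 + 6·-1.
Output[0,1]: The receptive field on the input at this output position is [5 12 15 / 3 15 10 / 6 12 2]. Elementwise product with the kernel and sum: 5·-1 + 15·1 + 15·-2 + 10·-2 + 6·-1 + 2·-1.

-47 -48
-55 -46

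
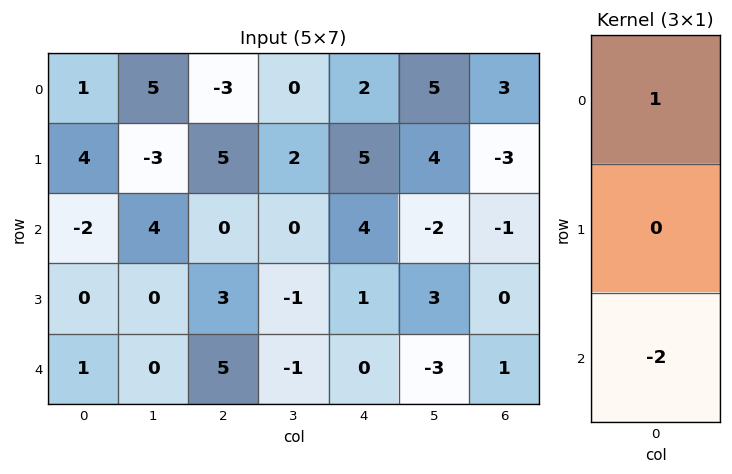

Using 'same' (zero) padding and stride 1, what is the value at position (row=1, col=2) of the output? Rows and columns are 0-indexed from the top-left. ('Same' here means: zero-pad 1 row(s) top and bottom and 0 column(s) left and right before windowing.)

-3

The receptive field on the zero-padded input at this output position is [-3 / 5 / 0]. Elementwise product with the kernel and sum: -3·1 + 0·-2.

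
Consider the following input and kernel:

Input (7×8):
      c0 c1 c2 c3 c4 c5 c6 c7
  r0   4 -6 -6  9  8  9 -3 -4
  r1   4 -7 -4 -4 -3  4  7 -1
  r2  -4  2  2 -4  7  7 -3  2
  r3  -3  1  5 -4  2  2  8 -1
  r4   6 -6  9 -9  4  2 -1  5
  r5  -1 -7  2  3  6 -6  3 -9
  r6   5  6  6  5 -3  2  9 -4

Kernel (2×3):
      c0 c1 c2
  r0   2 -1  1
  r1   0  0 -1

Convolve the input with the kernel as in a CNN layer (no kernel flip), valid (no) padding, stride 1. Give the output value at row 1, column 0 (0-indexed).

9

The receptive field on the input at this output position is [4 -7 -4 / -4 2 2]. Elementwise product with the kernel and sum: 4·2 + -7·-1 + -4·1 + 2·-1.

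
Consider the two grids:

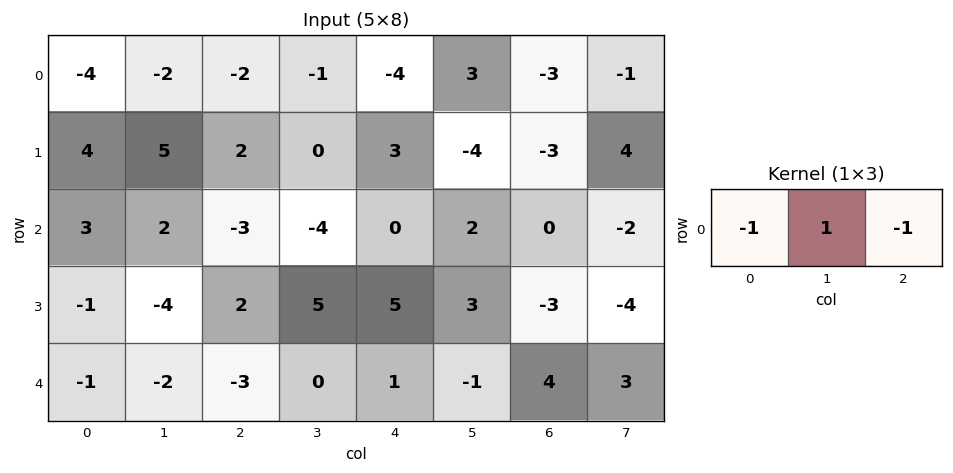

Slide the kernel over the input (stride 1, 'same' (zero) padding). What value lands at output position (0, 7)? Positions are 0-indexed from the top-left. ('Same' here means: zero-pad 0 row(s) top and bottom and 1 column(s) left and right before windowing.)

The receptive field on the zero-padded input at this output position is [-3 -1 0]. Elementwise product with the kernel and sum: -3·-1 + -1·1 + 0·-1.

2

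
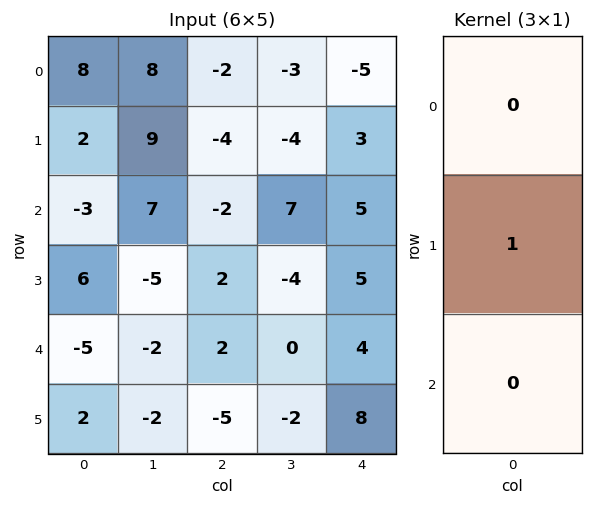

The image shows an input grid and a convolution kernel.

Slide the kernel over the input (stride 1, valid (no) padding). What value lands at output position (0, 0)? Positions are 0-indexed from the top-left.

The receptive field on the input at this output position is [8 / 2 / -3]. Elementwise product with the kernel and sum: 2·1.

2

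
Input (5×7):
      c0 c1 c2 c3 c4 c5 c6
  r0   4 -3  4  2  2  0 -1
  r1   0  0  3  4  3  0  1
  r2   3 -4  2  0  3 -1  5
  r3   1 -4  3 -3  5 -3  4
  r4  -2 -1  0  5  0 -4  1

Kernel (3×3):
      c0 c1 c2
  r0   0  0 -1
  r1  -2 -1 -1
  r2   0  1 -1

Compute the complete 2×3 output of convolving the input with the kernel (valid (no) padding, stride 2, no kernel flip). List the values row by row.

-13 -18 -12
-4 -6 -21

Output[0,0]: The receptive field on the input at this output position is [4 -3 4 / 0 0 3 / 3 -4 2]. Elementwise product with the kernel and sum: 4·-1 + 0·-2 + 0·-1 + 3·-1 + -4·1 + 2·-1.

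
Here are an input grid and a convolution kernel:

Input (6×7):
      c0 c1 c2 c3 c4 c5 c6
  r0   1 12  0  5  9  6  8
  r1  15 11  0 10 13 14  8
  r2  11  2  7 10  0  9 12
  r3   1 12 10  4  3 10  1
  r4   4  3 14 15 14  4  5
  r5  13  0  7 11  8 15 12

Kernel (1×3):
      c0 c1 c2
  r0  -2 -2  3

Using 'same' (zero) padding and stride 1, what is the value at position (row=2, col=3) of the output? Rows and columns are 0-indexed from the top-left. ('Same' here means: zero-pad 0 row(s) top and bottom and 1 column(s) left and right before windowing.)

The receptive field on the zero-padded input at this output position is [7 10 0]. Elementwise product with the kernel and sum: 7·-2 + 10·-2 + 0·3.

-34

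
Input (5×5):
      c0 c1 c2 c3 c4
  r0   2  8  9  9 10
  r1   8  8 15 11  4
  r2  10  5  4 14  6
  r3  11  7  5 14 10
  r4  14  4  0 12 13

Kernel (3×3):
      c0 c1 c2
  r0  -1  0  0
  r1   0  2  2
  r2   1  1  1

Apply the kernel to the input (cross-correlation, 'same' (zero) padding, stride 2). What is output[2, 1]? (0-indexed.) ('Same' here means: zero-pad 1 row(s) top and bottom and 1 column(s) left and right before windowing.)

The receptive field on the zero-padded input at this output position is [7 5 14 / 4 0 12 / 0 0 0]. Elementwise product with the kernel and sum: 7·-1 + 0·2 + 12·2 + 0·1 + 0·1 + 0·1.

17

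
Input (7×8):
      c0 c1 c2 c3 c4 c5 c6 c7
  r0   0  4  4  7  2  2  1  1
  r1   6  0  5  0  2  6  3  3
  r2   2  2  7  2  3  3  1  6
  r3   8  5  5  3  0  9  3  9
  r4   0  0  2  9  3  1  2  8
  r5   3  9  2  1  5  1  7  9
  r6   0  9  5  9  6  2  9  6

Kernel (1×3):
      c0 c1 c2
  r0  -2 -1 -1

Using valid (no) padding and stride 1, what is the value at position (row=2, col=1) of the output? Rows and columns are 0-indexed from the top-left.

The receptive field on the input at this output position is [2 7 2]. Elementwise product with the kernel and sum: 2·-2 + 7·-1 + 2·-1.

-13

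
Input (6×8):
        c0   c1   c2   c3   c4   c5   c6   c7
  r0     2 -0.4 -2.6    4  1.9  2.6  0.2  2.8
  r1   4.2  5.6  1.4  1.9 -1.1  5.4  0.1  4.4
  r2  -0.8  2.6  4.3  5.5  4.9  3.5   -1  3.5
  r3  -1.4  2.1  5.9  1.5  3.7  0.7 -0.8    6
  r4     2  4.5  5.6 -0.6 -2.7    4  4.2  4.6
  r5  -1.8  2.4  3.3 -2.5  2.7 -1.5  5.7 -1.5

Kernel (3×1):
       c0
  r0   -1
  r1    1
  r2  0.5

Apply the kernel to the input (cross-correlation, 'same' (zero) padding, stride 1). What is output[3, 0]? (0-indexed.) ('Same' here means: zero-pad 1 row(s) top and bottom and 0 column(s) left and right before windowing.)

0.4

The receptive field on the zero-padded input at this output position is [-0.8 / -1.4 / 2]. Elementwise product with the kernel and sum: -0.8·-1 + -1.4·1 + 2·0.5.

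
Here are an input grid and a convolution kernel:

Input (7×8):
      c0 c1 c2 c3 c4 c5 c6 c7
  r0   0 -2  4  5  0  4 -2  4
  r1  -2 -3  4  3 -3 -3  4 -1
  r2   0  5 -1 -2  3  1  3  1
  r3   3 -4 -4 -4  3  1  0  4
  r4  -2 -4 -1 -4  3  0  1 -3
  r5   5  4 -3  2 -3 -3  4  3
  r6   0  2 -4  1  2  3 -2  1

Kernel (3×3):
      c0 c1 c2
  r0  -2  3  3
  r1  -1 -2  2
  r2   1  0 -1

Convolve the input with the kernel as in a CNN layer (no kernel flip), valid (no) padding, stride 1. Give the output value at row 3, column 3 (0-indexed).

23

The receptive field on the input at this output position is [-4 3 1 / -4 3 0 / 2 -3 -3]. Elementwise product with the kernel and sum: -4·-2 + 3·3 + 1·3 + -4·-1 + 3·-2 + 0·2 + 2·1 + -3·-1.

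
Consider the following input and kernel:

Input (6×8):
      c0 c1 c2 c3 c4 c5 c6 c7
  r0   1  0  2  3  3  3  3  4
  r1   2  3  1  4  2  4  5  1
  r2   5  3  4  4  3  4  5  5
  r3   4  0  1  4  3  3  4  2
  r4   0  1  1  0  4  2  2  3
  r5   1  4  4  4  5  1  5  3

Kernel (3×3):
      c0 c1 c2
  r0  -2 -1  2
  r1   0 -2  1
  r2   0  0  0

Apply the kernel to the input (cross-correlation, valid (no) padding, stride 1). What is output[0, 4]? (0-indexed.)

-6

The receptive field on the input at this output position is [3 3 3 / 2 4 5 / 3 4 5]. Elementwise product with the kernel and sum: 3·-2 + 3·-1 + 3·2 + 4·-2 + 5·1.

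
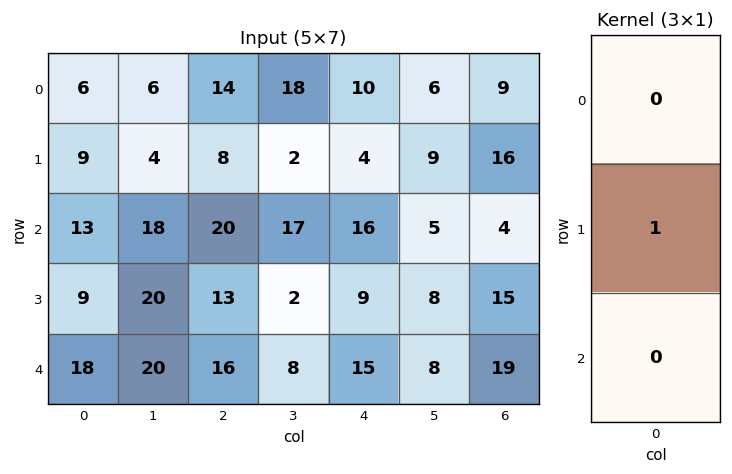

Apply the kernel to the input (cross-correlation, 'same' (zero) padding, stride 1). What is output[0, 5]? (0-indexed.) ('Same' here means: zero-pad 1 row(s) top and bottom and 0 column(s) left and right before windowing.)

6

The receptive field on the zero-padded input at this output position is [0 / 6 / 9]. Elementwise product with the kernel and sum: 6·1.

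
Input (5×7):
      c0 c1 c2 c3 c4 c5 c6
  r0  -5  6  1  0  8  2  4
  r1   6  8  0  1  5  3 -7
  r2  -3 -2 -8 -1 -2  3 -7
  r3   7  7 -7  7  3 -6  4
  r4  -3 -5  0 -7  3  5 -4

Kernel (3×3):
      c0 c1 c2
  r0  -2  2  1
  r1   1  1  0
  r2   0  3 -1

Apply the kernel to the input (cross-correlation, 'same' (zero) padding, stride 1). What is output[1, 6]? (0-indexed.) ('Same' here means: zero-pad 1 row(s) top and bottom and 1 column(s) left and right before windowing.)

The receptive field on the zero-padded input at this output position is [2 4 0 / 3 -7 0 / 3 -7 0]. Elementwise product with the kernel and sum: 2·-2 + 4·2 + 0·1 + 3·1 + -7·1 + -7·3 + 0·-1.

-21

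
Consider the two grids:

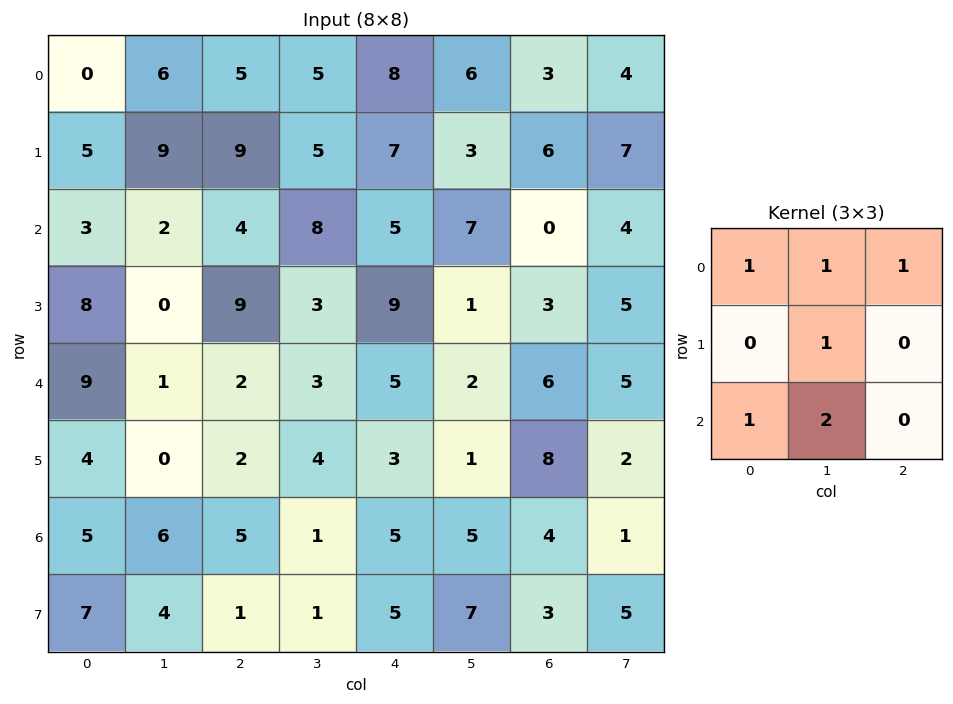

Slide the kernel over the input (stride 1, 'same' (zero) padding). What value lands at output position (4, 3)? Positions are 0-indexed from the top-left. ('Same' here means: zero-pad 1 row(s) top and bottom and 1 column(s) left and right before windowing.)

34

The receptive field on the zero-padded input at this output position is [9 3 9 / 2 3 5 / 2 4 3]. Elementwise product with the kernel and sum: 9·1 + 3·1 + 9·1 + 3·1 + 2·1 + 4·2.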